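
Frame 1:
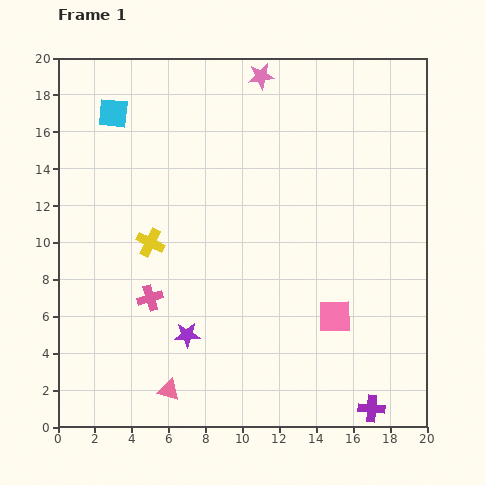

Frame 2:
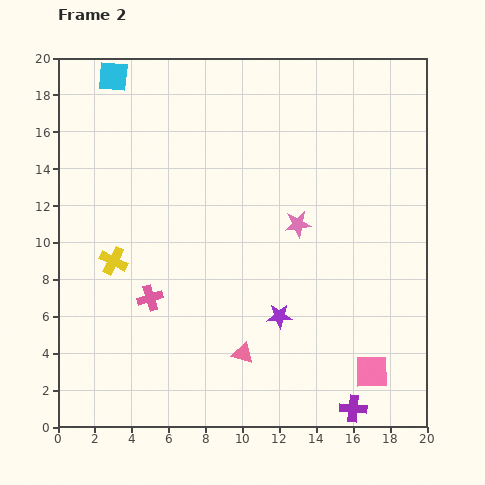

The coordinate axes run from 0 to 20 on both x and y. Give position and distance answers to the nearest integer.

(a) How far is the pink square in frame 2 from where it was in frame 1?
4

The pink square moved from (15, 6) to (17, 3), a distance of √(2² + 3²) ≈ 4.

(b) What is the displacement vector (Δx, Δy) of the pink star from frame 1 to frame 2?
(2, -8)

The pink star was at (11, 19) in frame 1 and (13, 11) in frame 2.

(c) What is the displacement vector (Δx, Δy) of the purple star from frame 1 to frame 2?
(5, 1)

The purple star was at (7, 5) in frame 1 and (12, 6) in frame 2.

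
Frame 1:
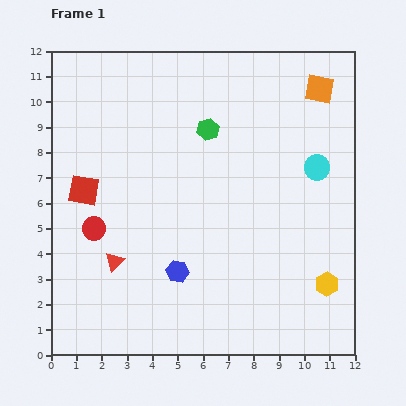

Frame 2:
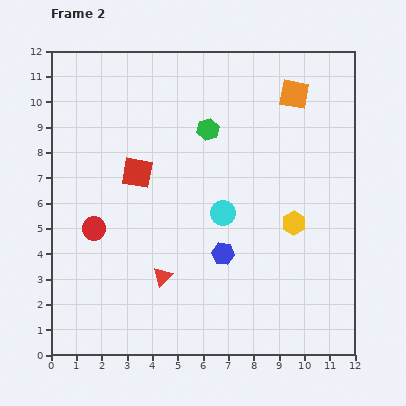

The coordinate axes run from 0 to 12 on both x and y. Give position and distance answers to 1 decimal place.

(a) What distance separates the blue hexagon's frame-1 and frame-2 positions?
1.9

The blue hexagon moved from (5.0, 3.3) to (6.8, 4.0), a distance of √(1.8² + 0.7²) ≈ 1.9.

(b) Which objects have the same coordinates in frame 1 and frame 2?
the red circle, the green hexagon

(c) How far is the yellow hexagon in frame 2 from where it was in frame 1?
2.7

The yellow hexagon moved from (10.9, 2.8) to (9.6, 5.2), a distance of √(1.3² + 2.4²) ≈ 2.7.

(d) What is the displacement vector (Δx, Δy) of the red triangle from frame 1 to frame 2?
(1.9, -0.6)

The red triangle was at (2.5, 3.7) in frame 1 and (4.4, 3.1) in frame 2.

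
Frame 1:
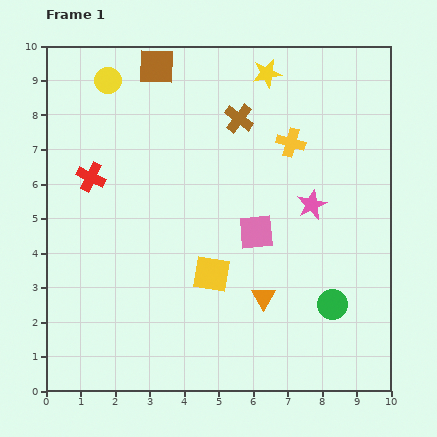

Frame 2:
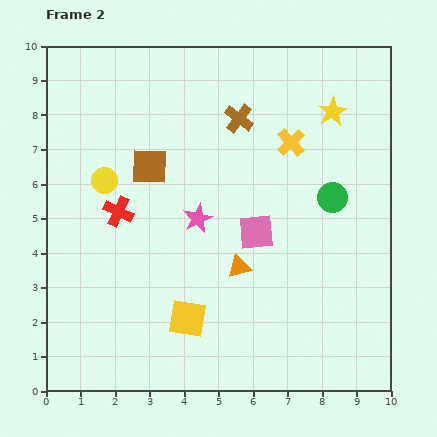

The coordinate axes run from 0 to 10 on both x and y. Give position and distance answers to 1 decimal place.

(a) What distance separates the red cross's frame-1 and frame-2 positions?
1.3

The red cross moved from (1.3, 6.2) to (2.1, 5.2), a distance of √(0.8² + 1.0²) ≈ 1.3.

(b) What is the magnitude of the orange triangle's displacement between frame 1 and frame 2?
1.1

The orange triangle moved from (6.3, 2.7) to (5.6, 3.6), a distance of √(0.7² + 0.9²) ≈ 1.1.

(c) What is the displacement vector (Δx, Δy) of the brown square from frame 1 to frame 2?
(-0.2, -2.9)

The brown square was at (3.2, 9.4) in frame 1 and (3.0, 6.5) in frame 2.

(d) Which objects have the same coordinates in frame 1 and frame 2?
the yellow cross, the brown cross, the pink square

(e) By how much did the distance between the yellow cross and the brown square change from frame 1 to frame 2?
-0.3

Distance in frame 1: 4.5. Distance in frame 2: 4.2.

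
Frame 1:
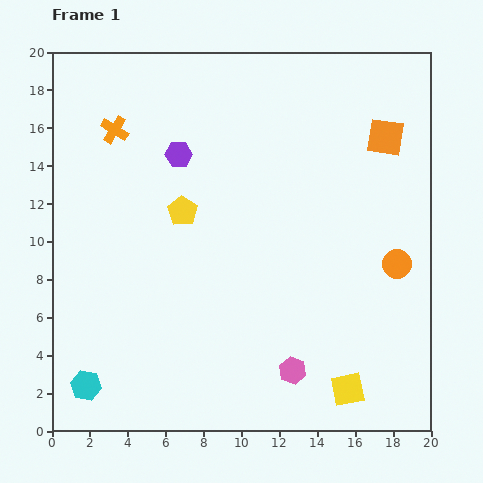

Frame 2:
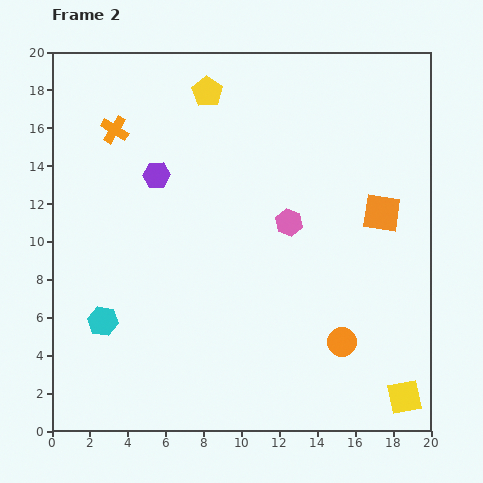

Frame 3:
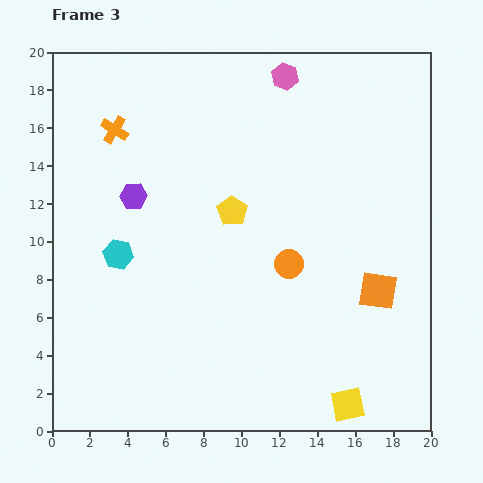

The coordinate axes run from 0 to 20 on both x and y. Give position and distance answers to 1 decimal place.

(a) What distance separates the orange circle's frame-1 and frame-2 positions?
5.0

The orange circle moved from (18.2, 8.8) to (15.3, 4.7), a distance of √(2.9² + 4.1²) ≈ 5.0.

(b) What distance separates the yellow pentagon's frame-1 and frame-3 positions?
2.6

The yellow pentagon moved from (6.9, 11.6) to (9.5, 11.6), a distance of √(2.6² + 0.0²) ≈ 2.6.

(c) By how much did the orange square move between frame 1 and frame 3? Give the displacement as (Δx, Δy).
(-0.4, -8.1)

The orange square was at (17.6, 15.5) in frame 1 and (17.2, 7.4) in frame 3.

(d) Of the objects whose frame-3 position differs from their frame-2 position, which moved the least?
the purple hexagon

(moved 1.6)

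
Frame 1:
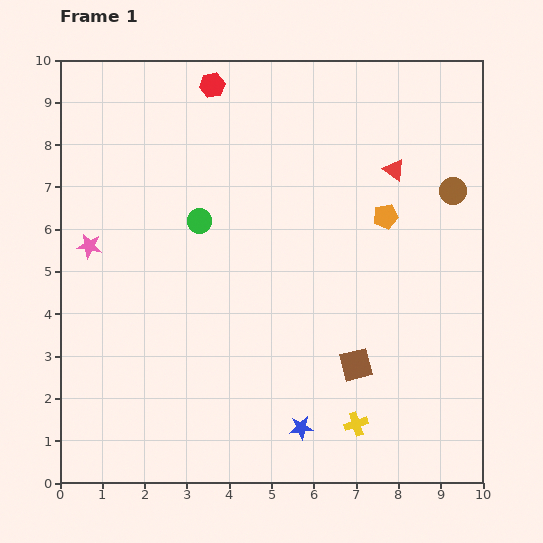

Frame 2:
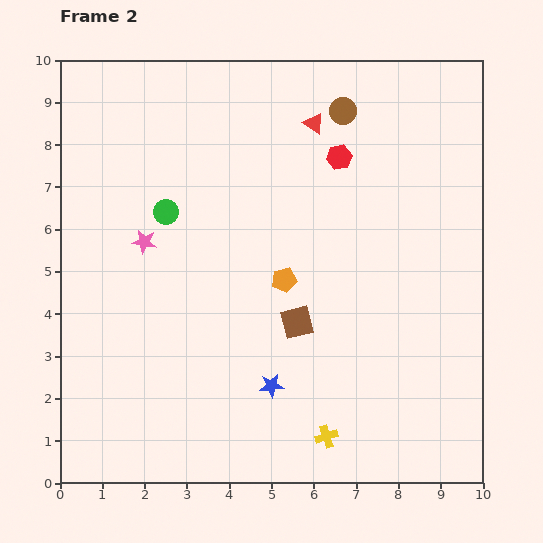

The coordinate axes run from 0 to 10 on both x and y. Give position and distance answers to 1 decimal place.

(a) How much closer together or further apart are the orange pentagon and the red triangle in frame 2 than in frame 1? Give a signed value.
+2.7

Distance in frame 1: 1.1. Distance in frame 2: 3.8.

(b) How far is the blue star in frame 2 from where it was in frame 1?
1.2

The blue star moved from (5.7, 1.3) to (5.0, 2.3), a distance of √(0.7² + 1.0²) ≈ 1.2.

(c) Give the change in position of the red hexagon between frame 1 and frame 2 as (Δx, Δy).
(3.0, -1.7)

The red hexagon was at (3.6, 9.4) in frame 1 and (6.6, 7.7) in frame 2.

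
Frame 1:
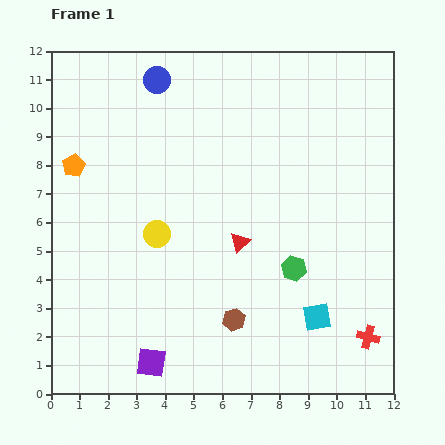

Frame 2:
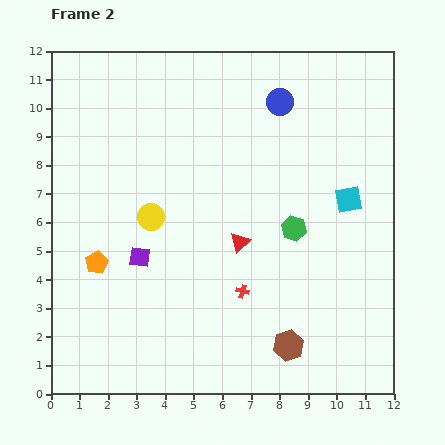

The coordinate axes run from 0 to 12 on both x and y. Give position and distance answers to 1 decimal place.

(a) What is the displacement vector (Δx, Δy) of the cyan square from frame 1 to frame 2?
(1.1, 4.1)

The cyan square was at (9.3, 2.7) in frame 1 and (10.4, 6.8) in frame 2.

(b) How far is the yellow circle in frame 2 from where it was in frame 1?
0.6

The yellow circle moved from (3.7, 5.6) to (3.5, 6.2), a distance of √(0.2² + 0.6²) ≈ 0.6.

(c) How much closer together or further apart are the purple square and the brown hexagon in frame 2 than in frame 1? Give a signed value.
+2.8

Distance in frame 1: 3.3. Distance in frame 2: 6.1.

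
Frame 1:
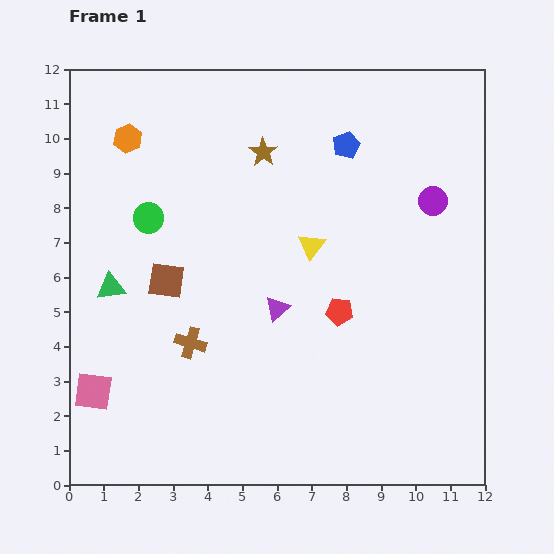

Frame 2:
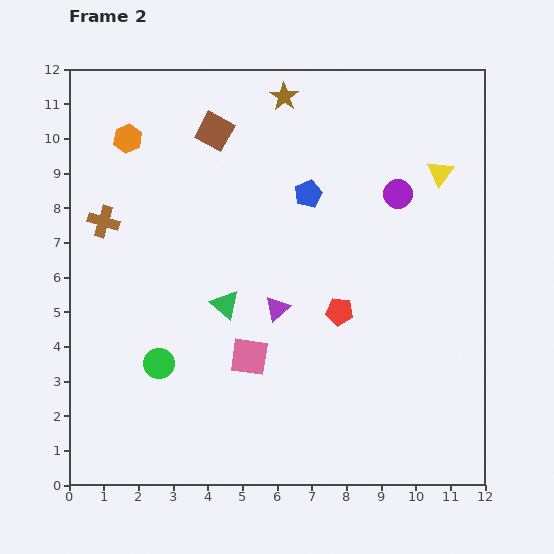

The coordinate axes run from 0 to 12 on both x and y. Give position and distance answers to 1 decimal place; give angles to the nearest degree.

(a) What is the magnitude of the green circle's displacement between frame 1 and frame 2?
4.2

The green circle moved from (2.3, 7.7) to (2.6, 3.5), a distance of √(0.3² + 4.2²) ≈ 4.2.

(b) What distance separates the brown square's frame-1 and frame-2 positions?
4.5

The brown square moved from (2.8, 5.9) to (4.2, 10.2), a distance of √(1.4² + 4.3²) ≈ 4.5.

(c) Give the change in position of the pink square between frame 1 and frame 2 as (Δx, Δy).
(4.5, 1.0)

The pink square was at (0.7, 2.7) in frame 1 and (5.2, 3.7) in frame 2.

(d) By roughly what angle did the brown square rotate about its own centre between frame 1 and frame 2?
21° clockwise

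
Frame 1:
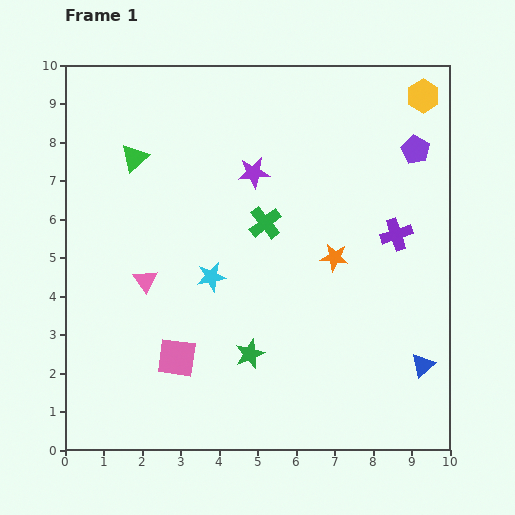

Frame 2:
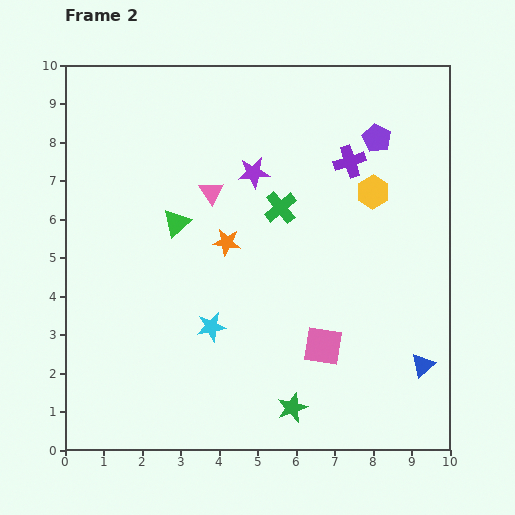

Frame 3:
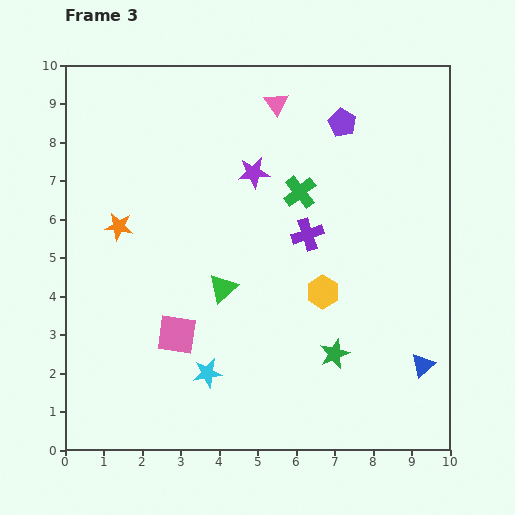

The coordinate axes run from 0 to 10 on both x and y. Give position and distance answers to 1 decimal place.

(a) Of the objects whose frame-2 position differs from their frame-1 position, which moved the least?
the green cross

(moved 0.6)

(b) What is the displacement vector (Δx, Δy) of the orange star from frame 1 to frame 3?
(-5.6, 0.8)

The orange star was at (7.0, 5.0) in frame 1 and (1.4, 5.8) in frame 3.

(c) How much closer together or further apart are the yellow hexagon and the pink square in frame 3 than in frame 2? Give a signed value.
-0.2

Distance in frame 2: 4.2. Distance in frame 3: 4.0.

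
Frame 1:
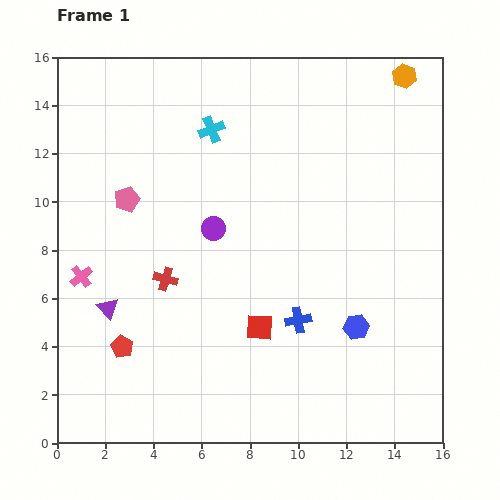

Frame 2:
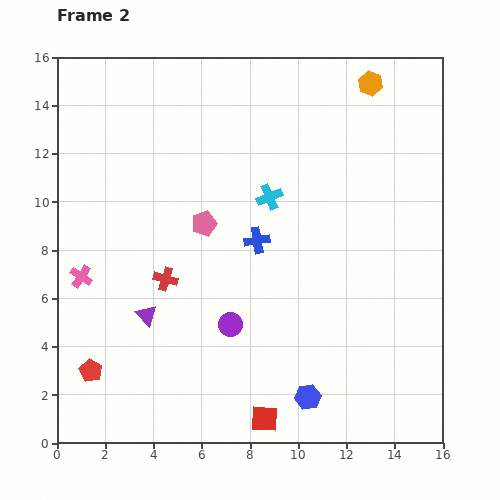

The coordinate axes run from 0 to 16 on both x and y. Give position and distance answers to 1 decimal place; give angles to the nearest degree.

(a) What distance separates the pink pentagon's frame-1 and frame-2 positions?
3.4

The pink pentagon moved from (2.9, 10.1) to (6.1, 9.1), a distance of √(3.2² + 1.0²) ≈ 3.4.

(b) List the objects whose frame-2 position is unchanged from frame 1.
the pink cross, the red cross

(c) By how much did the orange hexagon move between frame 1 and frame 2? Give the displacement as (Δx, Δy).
(-1.4, -0.3)

The orange hexagon was at (14.4, 15.2) in frame 1 and (13.0, 14.9) in frame 2.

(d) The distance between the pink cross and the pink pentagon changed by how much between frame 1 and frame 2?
+1.9

Distance in frame 1: 3.7. Distance in frame 2: 5.6.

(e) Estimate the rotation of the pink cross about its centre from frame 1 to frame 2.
18° counter-clockwise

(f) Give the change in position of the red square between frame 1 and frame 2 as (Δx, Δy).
(0.2, -3.8)

The red square was at (8.4, 4.8) in frame 1 and (8.6, 1.0) in frame 2.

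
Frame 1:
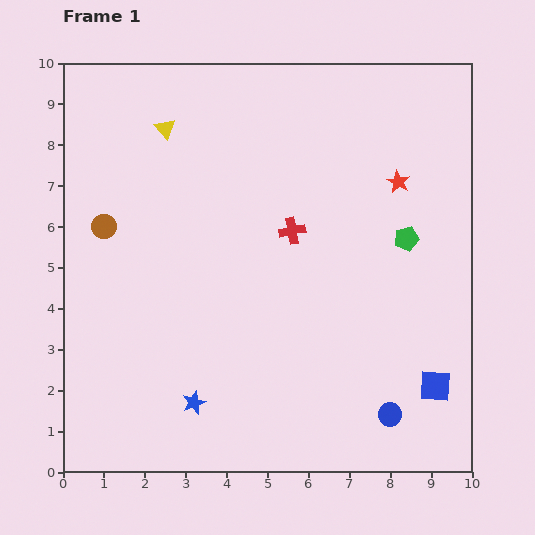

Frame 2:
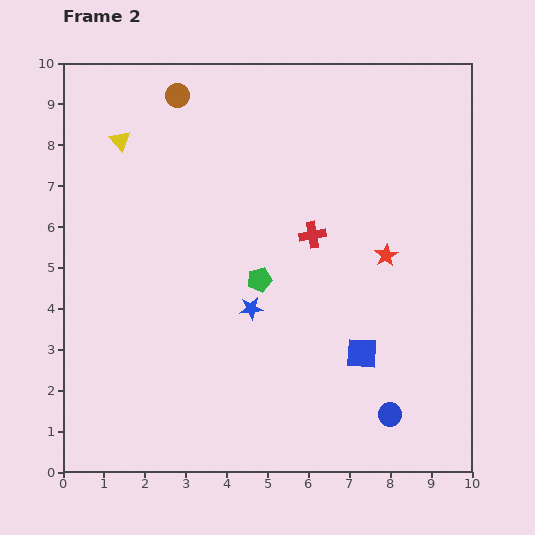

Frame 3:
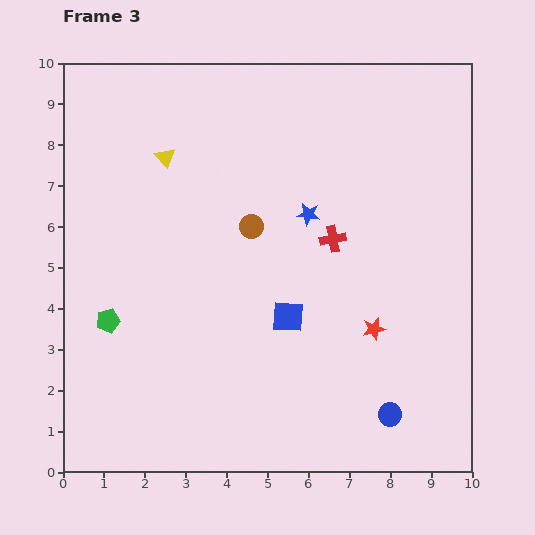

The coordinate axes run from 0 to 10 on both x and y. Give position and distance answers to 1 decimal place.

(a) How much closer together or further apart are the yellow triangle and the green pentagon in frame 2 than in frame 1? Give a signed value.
-1.7

Distance in frame 1: 6.5. Distance in frame 2: 4.8.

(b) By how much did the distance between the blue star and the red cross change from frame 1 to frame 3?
-4.0

Distance in frame 1: 4.8. Distance in frame 3: 0.8.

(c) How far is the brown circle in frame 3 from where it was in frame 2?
3.7

The brown circle moved from (2.8, 9.2) to (4.6, 6.0), a distance of √(1.8² + 3.2²) ≈ 3.7.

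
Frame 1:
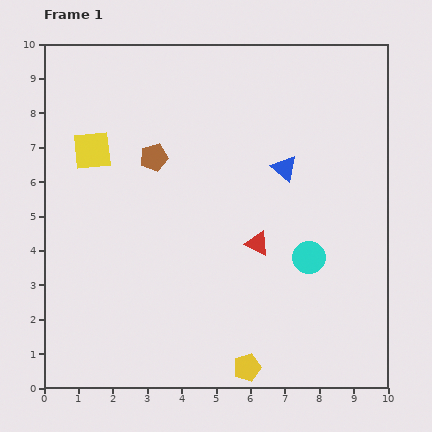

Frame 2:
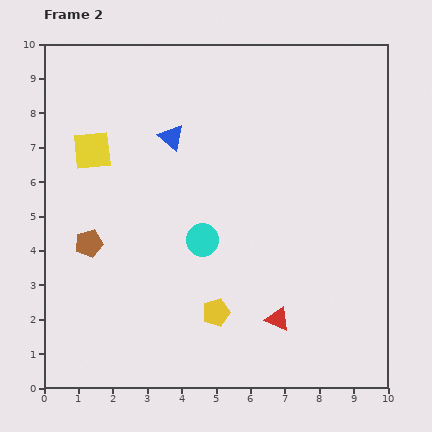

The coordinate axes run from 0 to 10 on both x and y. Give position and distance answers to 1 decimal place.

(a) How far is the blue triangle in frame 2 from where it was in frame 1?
3.4

The blue triangle moved from (7.0, 6.4) to (3.7, 7.3), a distance of √(3.3² + 0.9²) ≈ 3.4.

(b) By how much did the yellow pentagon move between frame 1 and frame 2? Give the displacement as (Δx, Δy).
(-0.9, 1.6)

The yellow pentagon was at (5.9, 0.6) in frame 1 and (5.0, 2.2) in frame 2.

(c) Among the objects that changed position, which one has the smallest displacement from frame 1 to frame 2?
the yellow pentagon

(moved 1.8)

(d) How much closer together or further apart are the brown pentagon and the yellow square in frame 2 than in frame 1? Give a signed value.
+0.9

Distance in frame 1: 1.8. Distance in frame 2: 2.7.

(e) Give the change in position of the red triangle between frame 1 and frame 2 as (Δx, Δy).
(0.6, -2.2)

The red triangle was at (6.2, 4.2) in frame 1 and (6.8, 2.0) in frame 2.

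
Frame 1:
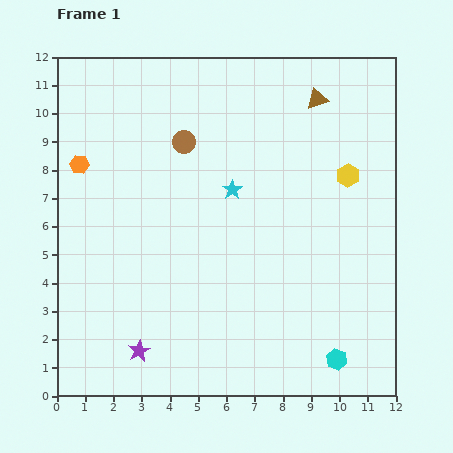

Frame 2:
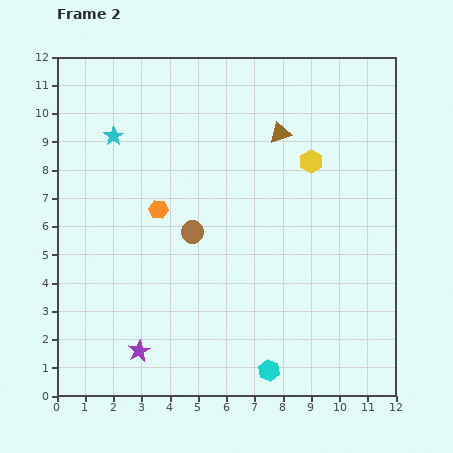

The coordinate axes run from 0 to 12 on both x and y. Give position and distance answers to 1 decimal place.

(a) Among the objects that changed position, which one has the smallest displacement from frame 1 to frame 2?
the yellow hexagon

(moved 1.4)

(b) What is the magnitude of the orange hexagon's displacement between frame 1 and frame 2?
3.2

The orange hexagon moved from (0.8, 8.2) to (3.6, 6.6), a distance of √(2.8² + 1.6²) ≈ 3.2.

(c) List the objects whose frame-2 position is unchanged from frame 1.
the purple star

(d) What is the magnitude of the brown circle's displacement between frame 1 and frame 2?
3.2

The brown circle moved from (4.5, 9.0) to (4.8, 5.8), a distance of √(0.3² + 3.2²) ≈ 3.2.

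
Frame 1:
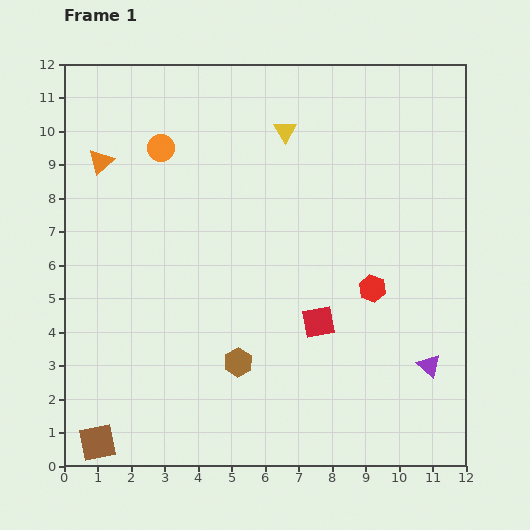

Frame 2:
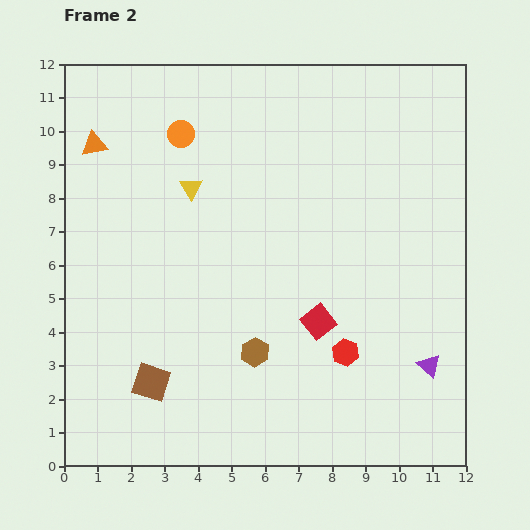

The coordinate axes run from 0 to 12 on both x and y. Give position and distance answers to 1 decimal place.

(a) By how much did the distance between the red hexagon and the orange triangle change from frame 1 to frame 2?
+0.8

Distance in frame 1: 8.9. Distance in frame 2: 9.7.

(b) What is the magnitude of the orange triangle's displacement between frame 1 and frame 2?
0.5

The orange triangle moved from (1.1, 9.1) to (0.9, 9.6), a distance of √(0.2² + 0.5²) ≈ 0.5.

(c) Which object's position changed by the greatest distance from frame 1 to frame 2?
the yellow triangle

(moved 3.3; next 2.4)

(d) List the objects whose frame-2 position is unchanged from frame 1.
the purple triangle, the red square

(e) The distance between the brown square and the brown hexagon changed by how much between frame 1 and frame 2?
-1.6

Distance in frame 1: 4.8. Distance in frame 2: 3.2.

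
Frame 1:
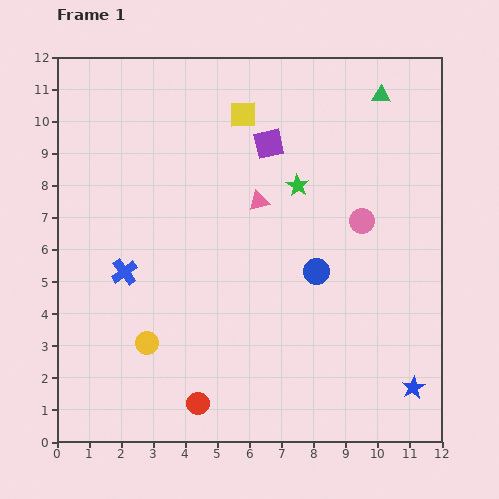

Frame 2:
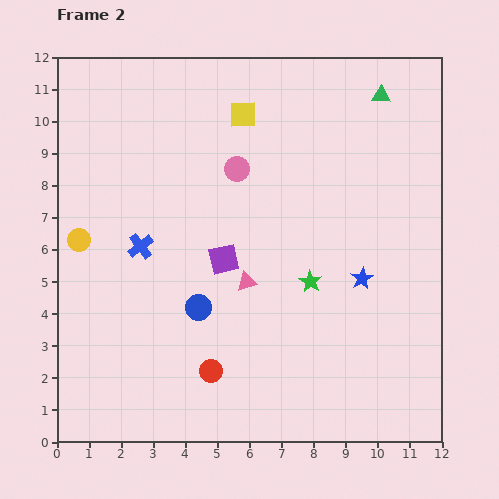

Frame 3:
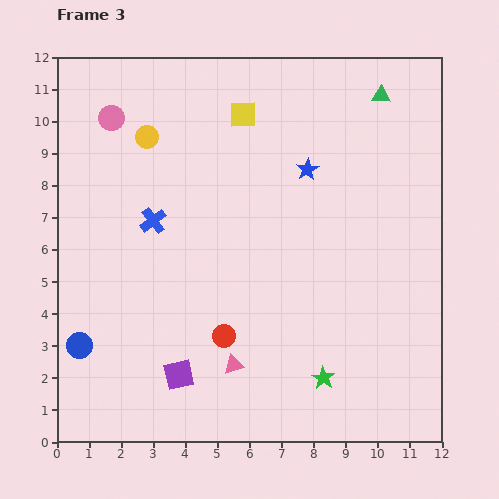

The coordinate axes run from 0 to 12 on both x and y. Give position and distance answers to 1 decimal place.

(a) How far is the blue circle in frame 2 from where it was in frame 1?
3.9

The blue circle moved from (8.1, 5.3) to (4.4, 4.2), a distance of √(3.7² + 1.1²) ≈ 3.9.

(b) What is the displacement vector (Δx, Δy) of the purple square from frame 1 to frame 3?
(-2.8, -7.2)

The purple square was at (6.6, 9.3) in frame 1 and (3.8, 2.1) in frame 3.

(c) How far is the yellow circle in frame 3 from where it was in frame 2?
3.8

The yellow circle moved from (0.7, 6.3) to (2.8, 9.5), a distance of √(2.1² + 3.2²) ≈ 3.8.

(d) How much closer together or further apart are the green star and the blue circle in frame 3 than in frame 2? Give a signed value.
+4.1

Distance in frame 2: 3.6. Distance in frame 3: 7.7.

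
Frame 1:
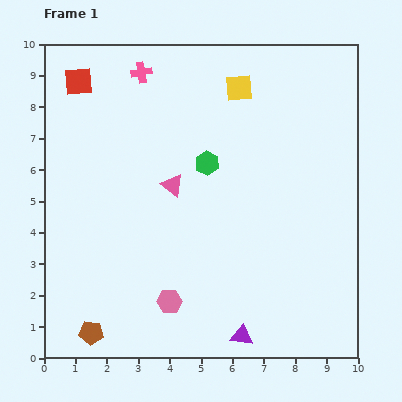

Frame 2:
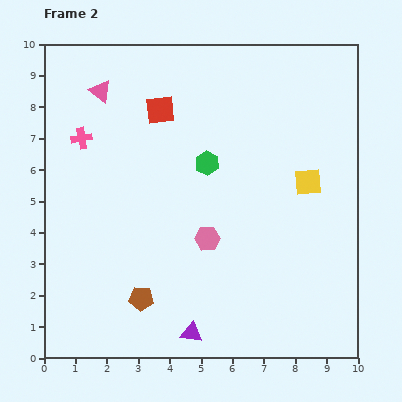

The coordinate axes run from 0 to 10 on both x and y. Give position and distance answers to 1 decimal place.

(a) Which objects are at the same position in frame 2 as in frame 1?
the green hexagon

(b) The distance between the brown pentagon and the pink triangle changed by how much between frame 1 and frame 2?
+1.3

Distance in frame 1: 5.4. Distance in frame 2: 6.7.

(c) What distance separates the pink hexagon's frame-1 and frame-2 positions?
2.3

The pink hexagon moved from (4.0, 1.8) to (5.2, 3.8), a distance of √(1.2² + 2.0²) ≈ 2.3.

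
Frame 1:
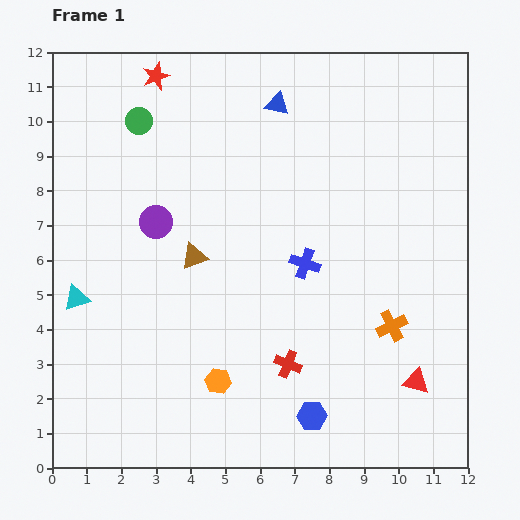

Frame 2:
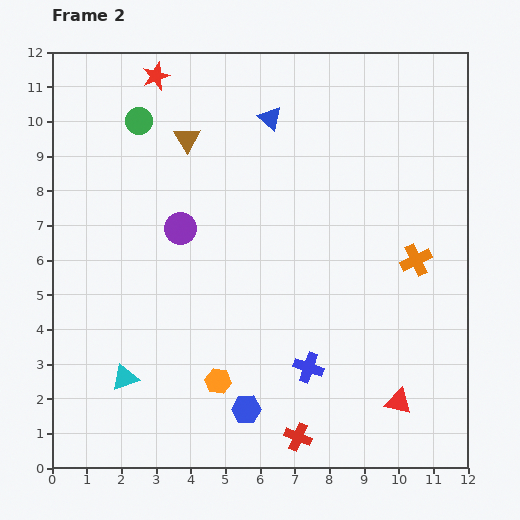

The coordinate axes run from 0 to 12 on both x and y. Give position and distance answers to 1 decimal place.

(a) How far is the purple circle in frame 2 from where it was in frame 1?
0.7

The purple circle moved from (3.0, 7.1) to (3.7, 6.9), a distance of √(0.7² + 0.2²) ≈ 0.7.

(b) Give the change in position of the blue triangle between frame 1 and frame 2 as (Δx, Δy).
(-0.2, -0.4)

The blue triangle was at (6.5, 10.5) in frame 1 and (6.3, 10.1) in frame 2.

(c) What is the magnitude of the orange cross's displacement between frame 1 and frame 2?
2.0

The orange cross moved from (9.8, 4.1) to (10.5, 6.0), a distance of √(0.7² + 1.9²) ≈ 2.0.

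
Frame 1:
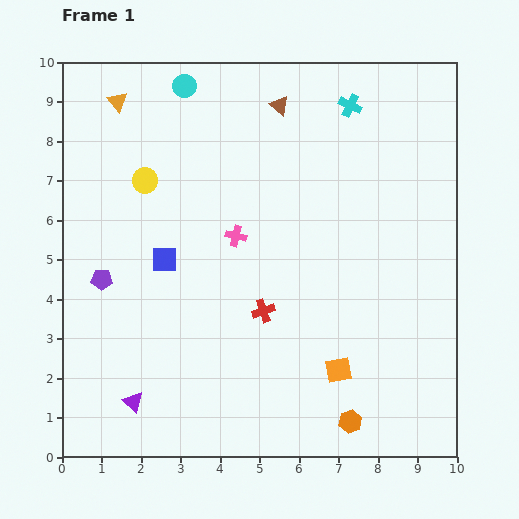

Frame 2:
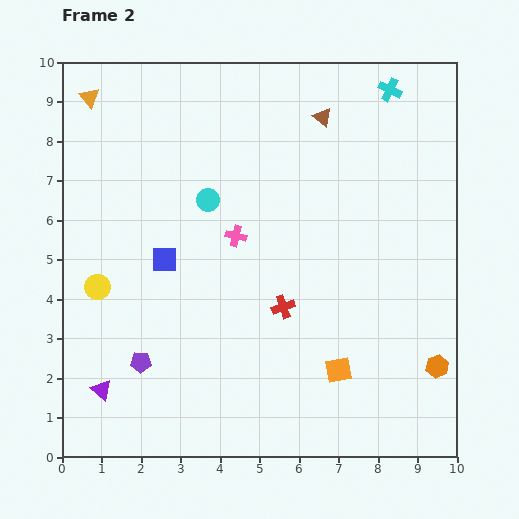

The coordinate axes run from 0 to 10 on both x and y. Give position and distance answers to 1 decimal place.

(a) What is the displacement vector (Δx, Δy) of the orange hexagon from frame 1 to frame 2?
(2.2, 1.4)

The orange hexagon was at (7.3, 0.9) in frame 1 and (9.5, 2.3) in frame 2.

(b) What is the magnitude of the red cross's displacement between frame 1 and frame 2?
0.5

The red cross moved from (5.1, 3.7) to (5.6, 3.8), a distance of √(0.5² + 0.1²) ≈ 0.5.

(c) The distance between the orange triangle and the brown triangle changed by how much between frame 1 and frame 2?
+1.8

Distance in frame 1: 4.1. Distance in frame 2: 5.9.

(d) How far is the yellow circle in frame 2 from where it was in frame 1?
3.0

The yellow circle moved from (2.1, 7.0) to (0.9, 4.3), a distance of √(1.2² + 2.7²) ≈ 3.0.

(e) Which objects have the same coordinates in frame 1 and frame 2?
the pink cross, the orange square, the blue square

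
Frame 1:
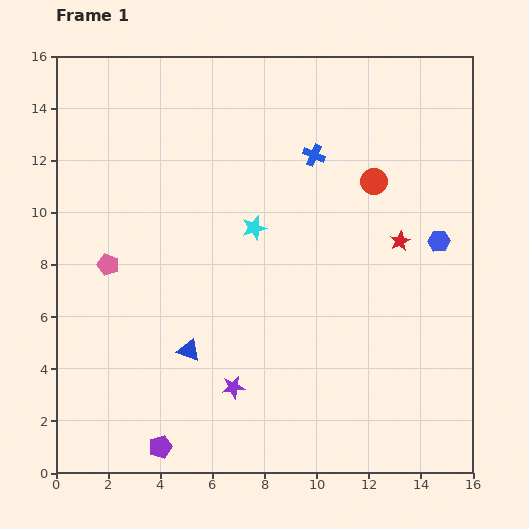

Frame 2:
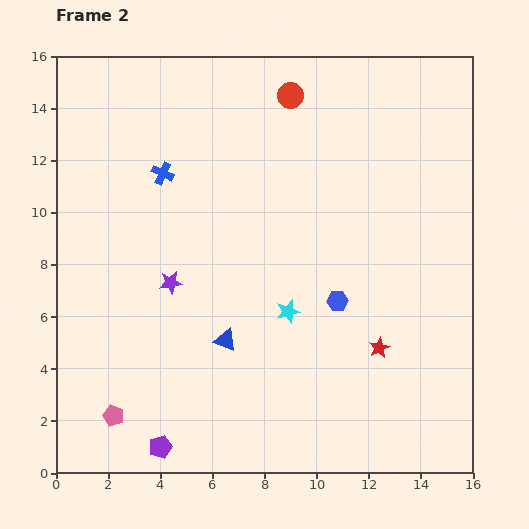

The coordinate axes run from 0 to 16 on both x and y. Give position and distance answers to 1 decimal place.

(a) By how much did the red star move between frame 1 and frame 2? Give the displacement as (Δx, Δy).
(-0.8, -4.1)

The red star was at (13.2, 8.9) in frame 1 and (12.4, 4.8) in frame 2.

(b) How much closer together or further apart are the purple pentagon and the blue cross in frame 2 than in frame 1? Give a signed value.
-2.2

Distance in frame 1: 12.7. Distance in frame 2: 10.5.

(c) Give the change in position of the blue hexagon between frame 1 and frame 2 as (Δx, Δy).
(-3.9, -2.3)

The blue hexagon was at (14.7, 8.9) in frame 1 and (10.8, 6.6) in frame 2.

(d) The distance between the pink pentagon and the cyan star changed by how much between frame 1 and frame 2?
+2.0

Distance in frame 1: 5.8. Distance in frame 2: 7.8.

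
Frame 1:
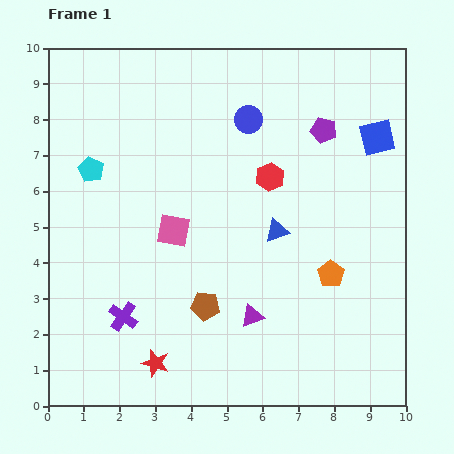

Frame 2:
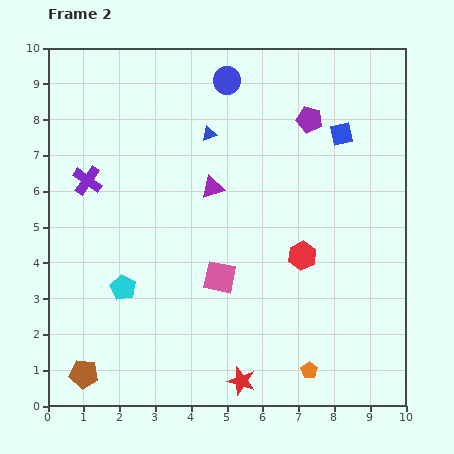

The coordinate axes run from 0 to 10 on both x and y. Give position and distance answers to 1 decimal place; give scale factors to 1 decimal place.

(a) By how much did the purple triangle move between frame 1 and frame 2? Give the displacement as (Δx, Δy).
(-1.1, 3.6)

The purple triangle was at (5.7, 2.5) in frame 1 and (4.6, 6.1) in frame 2.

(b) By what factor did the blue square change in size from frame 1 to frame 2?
0.6×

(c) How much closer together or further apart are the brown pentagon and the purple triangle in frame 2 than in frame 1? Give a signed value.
+5.0

Distance in frame 1: 1.3. Distance in frame 2: 6.3.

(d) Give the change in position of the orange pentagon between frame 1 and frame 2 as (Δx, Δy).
(-0.6, -2.7)

The orange pentagon was at (7.9, 3.7) in frame 1 and (7.3, 1.0) in frame 2.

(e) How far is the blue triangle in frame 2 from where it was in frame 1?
3.3

The blue triangle moved from (6.4, 4.9) to (4.5, 7.6), a distance of √(1.9² + 2.7²) ≈ 3.3.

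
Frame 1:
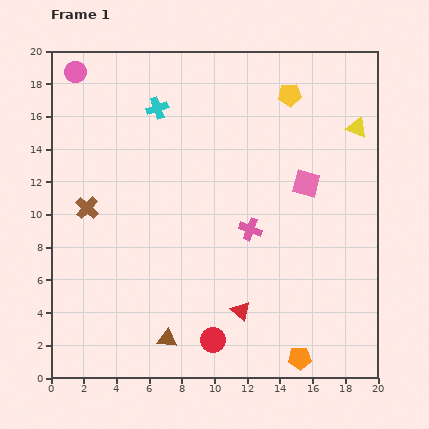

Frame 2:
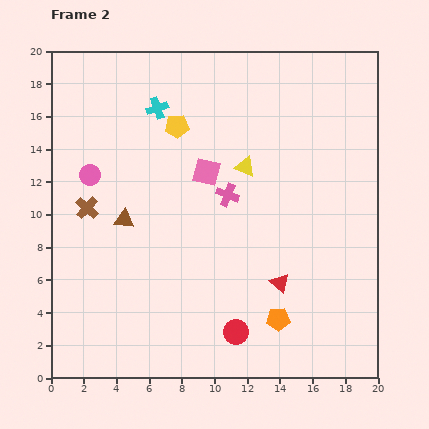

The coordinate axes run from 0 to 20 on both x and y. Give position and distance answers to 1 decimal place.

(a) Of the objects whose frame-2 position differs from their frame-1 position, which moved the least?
the red circle

(moved 1.5)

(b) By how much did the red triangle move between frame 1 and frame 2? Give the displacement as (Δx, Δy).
(2.4, 1.7)

The red triangle was at (11.6, 4.1) in frame 1 and (14.0, 5.8) in frame 2.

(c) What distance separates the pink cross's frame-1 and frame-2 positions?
2.5

The pink cross moved from (12.2, 9.1) to (10.8, 11.2), a distance of √(1.4² + 2.1²) ≈ 2.5.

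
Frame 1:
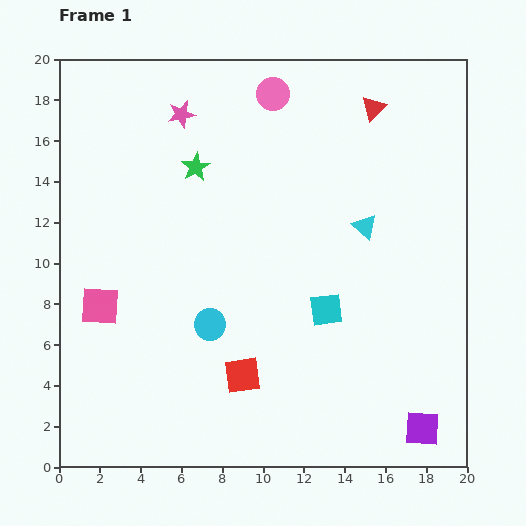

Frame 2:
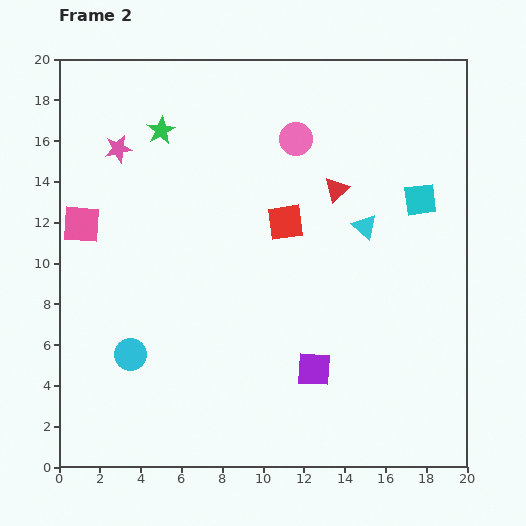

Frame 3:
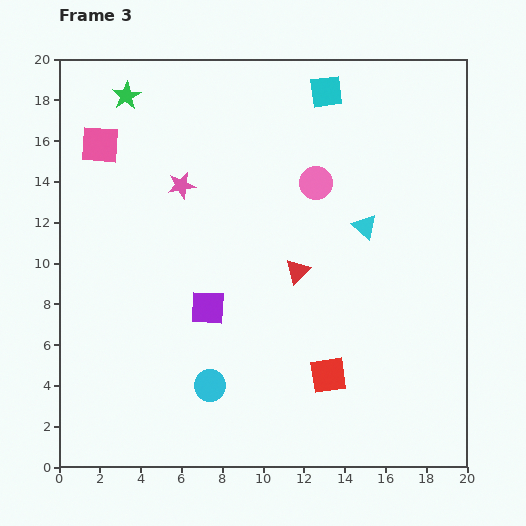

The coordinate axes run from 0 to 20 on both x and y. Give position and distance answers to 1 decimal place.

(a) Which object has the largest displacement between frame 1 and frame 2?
the red square

(moved 7.8; next 7.1)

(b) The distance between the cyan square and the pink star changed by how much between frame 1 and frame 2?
+3.1

Distance in frame 1: 11.9. Distance in frame 2: 15.0.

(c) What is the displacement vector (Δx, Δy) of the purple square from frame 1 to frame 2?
(-5.3, 2.9)

The purple square was at (17.8, 1.9) in frame 1 and (12.5, 4.8) in frame 2.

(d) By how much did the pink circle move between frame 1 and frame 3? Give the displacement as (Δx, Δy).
(2.1, -4.4)

The pink circle was at (10.5, 18.3) in frame 1 and (12.6, 13.9) in frame 3.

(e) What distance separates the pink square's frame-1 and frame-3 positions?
7.9

The pink square moved from (2.0, 7.9) to (2.0, 15.8), a distance of √(0.0² + 7.9²) ≈ 7.9.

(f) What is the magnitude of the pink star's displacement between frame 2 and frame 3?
3.6

The pink star moved from (2.9, 15.6) to (6.0, 13.8), a distance of √(3.1² + 1.8²) ≈ 3.6.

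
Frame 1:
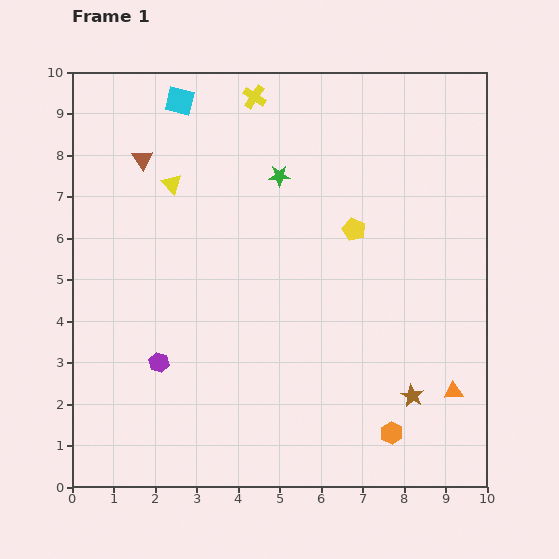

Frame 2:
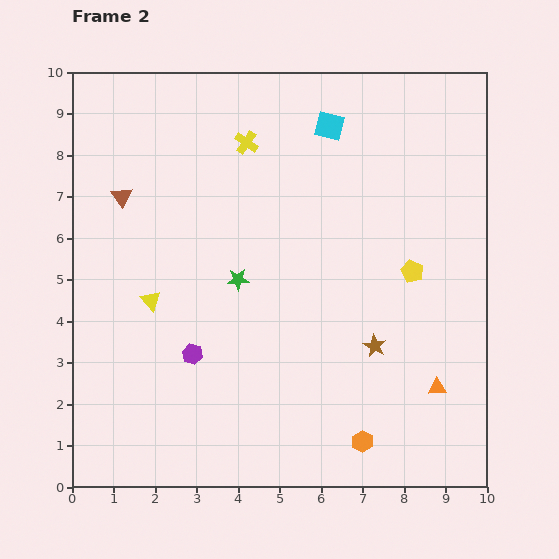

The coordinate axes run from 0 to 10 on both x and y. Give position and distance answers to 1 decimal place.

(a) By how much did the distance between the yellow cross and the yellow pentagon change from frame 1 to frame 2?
+1.1

Distance in frame 1: 4.0. Distance in frame 2: 5.1.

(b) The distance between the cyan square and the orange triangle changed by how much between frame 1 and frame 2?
-2.8

Distance in frame 1: 9.6. Distance in frame 2: 6.8.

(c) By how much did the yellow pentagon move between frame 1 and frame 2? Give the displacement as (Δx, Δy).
(1.4, -1.0)

The yellow pentagon was at (6.8, 6.2) in frame 1 and (8.2, 5.2) in frame 2.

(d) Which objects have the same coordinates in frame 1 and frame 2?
none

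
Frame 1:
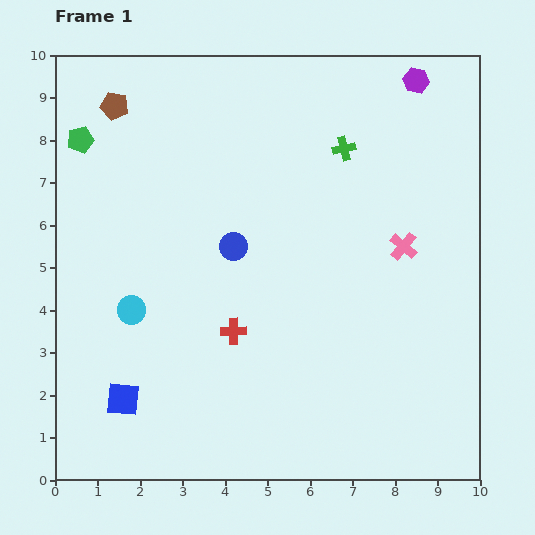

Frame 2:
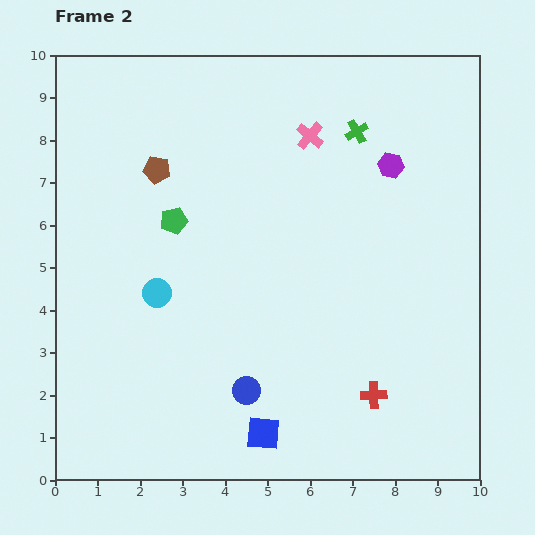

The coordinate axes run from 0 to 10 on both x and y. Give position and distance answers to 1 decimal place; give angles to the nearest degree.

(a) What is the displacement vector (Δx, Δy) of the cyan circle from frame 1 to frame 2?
(0.6, 0.4)

The cyan circle was at (1.8, 4.0) in frame 1 and (2.4, 4.4) in frame 2.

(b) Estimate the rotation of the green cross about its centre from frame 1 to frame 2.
17° counter-clockwise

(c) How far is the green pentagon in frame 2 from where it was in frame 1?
2.9

The green pentagon moved from (0.6, 8.0) to (2.8, 6.1), a distance of √(2.2² + 1.9²) ≈ 2.9.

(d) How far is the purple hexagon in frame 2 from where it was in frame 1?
2.1

The purple hexagon moved from (8.5, 9.4) to (7.9, 7.4), a distance of √(0.6² + 2.0²) ≈ 2.1.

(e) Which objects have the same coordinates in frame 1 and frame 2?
none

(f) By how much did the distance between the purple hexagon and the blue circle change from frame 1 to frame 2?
+0.5

Distance in frame 1: 5.8. Distance in frame 2: 6.3.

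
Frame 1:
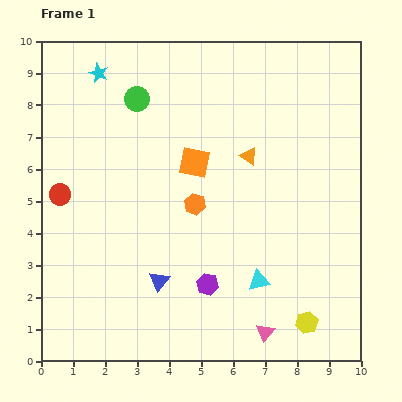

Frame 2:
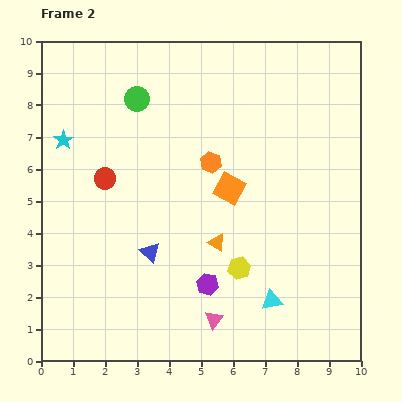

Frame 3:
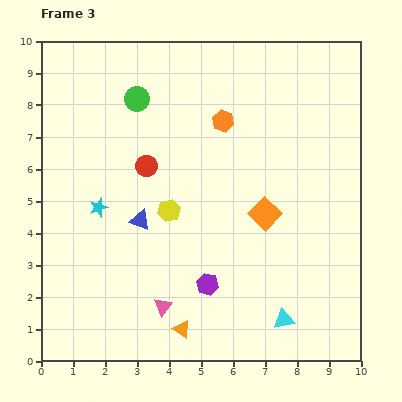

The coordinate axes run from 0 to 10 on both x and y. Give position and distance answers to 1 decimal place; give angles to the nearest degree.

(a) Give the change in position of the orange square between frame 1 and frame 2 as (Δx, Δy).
(1.1, -0.8)

The orange square was at (4.8, 6.2) in frame 1 and (5.9, 5.4) in frame 2.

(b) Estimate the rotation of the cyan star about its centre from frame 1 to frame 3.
30° clockwise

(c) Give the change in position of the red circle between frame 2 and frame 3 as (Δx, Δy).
(1.3, 0.4)

The red circle was at (2.0, 5.7) in frame 2 and (3.3, 6.1) in frame 3.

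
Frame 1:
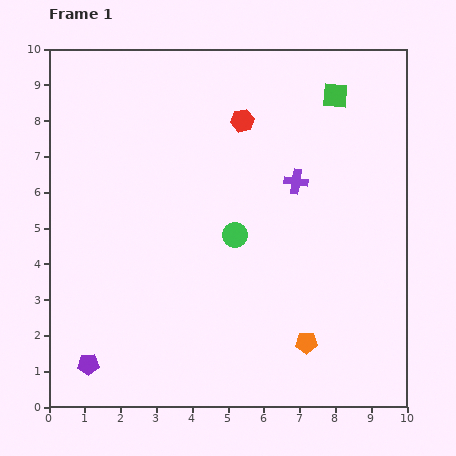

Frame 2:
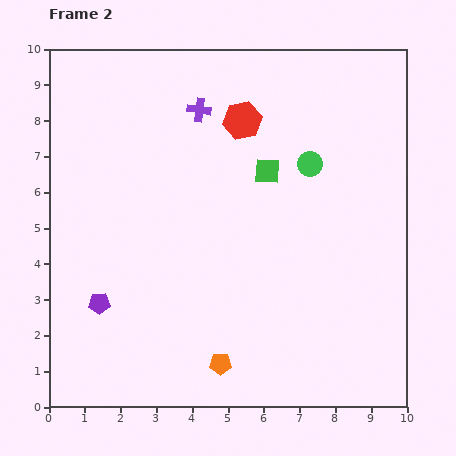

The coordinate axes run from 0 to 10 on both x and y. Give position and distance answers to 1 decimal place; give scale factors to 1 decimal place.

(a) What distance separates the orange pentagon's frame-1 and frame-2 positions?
2.5

The orange pentagon moved from (7.2, 1.8) to (4.8, 1.2), a distance of √(2.4² + 0.6²) ≈ 2.5.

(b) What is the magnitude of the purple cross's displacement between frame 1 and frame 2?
3.4

The purple cross moved from (6.9, 6.3) to (4.2, 8.3), a distance of √(2.7² + 2.0²) ≈ 3.4.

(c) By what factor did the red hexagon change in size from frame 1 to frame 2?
1.7×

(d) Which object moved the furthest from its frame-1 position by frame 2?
the purple cross

(moved 3.4; next 2.9)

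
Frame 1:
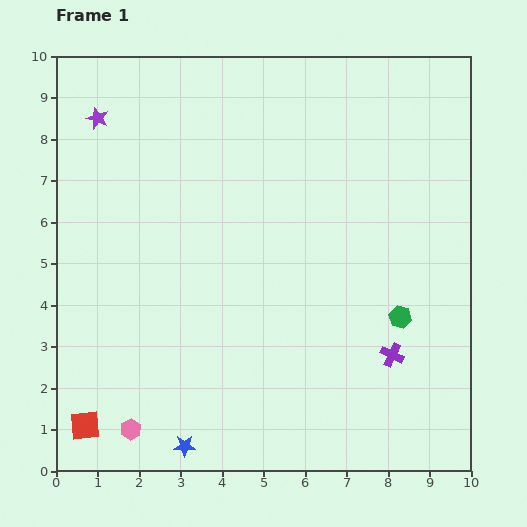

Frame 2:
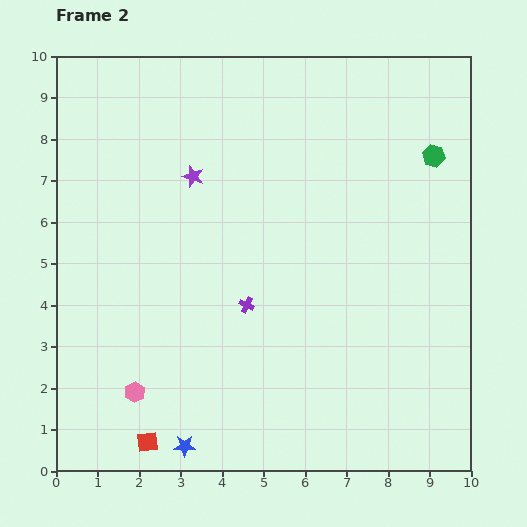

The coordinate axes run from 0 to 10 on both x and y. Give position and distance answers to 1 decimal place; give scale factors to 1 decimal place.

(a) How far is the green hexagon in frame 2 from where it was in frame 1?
4.0

The green hexagon moved from (8.3, 3.7) to (9.1, 7.6), a distance of √(0.8² + 3.9²) ≈ 4.0.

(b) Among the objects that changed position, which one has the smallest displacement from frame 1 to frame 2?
the pink hexagon

(moved 0.9)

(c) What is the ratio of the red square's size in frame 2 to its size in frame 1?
0.7×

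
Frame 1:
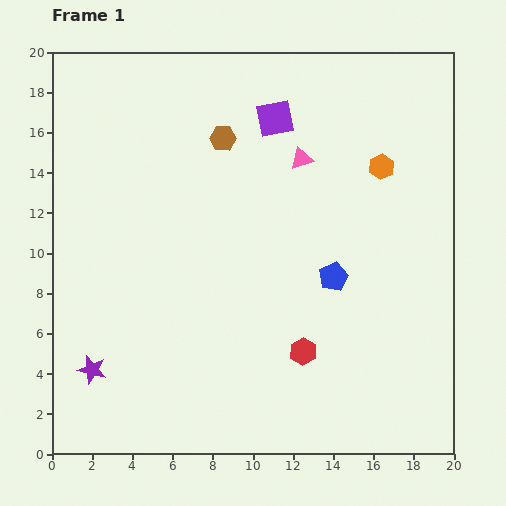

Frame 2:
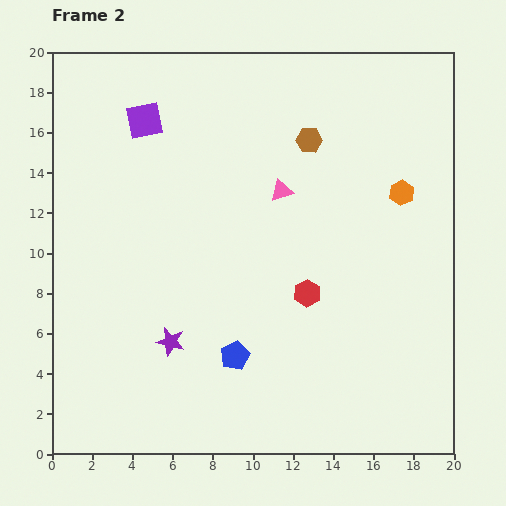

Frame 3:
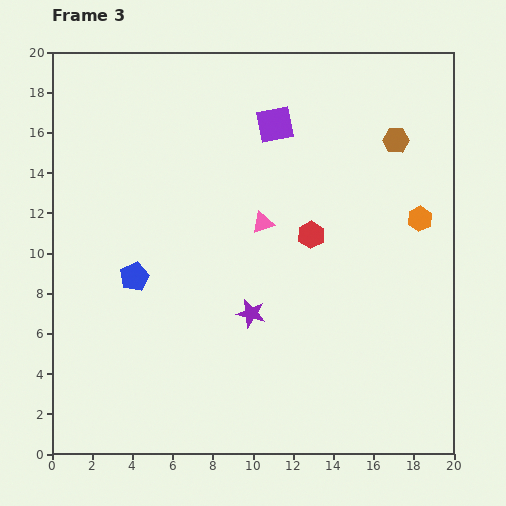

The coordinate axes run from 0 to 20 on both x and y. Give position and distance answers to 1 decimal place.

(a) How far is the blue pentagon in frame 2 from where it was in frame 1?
6.3

The blue pentagon moved from (14.0, 8.8) to (9.1, 4.9), a distance of √(4.9² + 3.9²) ≈ 6.3.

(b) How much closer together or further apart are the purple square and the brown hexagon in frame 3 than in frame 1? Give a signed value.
+3.3

Distance in frame 1: 2.8. Distance in frame 3: 6.1.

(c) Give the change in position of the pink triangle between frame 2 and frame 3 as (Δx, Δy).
(-0.9, -1.6)

The pink triangle was at (11.4, 13.1) in frame 2 and (10.5, 11.5) in frame 3.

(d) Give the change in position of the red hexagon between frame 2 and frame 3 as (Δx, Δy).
(0.2, 2.9)

The red hexagon was at (12.7, 8.0) in frame 2 and (12.9, 10.9) in frame 3.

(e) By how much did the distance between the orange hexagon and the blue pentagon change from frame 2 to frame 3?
+2.9

Distance in frame 2: 11.6. Distance in frame 3: 14.5.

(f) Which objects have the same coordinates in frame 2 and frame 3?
none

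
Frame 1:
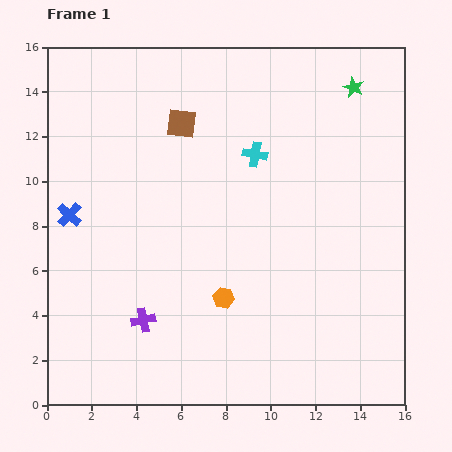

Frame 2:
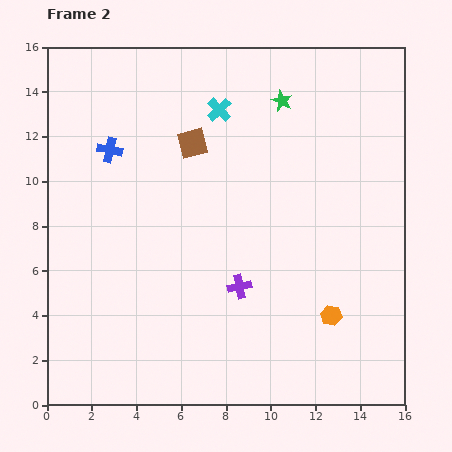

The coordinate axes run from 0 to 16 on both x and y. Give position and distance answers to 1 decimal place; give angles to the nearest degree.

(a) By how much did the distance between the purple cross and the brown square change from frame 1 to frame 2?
-2.3

Distance in frame 1: 9.0. Distance in frame 2: 6.7.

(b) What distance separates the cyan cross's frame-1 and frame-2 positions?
2.6

The cyan cross moved from (9.3, 11.2) to (7.7, 13.2), a distance of √(1.6² + 2.0²) ≈ 2.6.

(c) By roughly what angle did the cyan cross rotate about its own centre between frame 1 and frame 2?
36° clockwise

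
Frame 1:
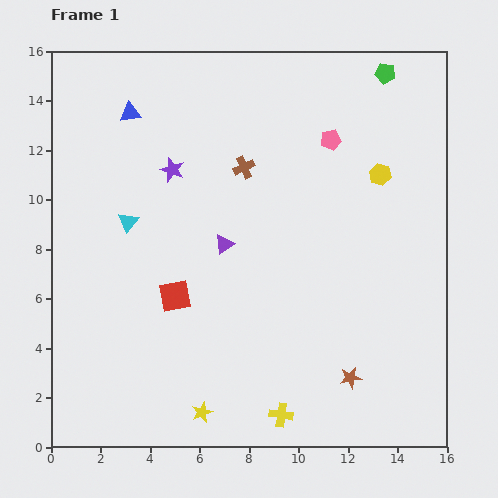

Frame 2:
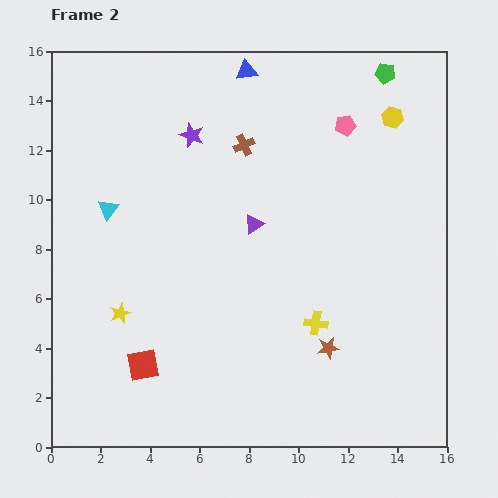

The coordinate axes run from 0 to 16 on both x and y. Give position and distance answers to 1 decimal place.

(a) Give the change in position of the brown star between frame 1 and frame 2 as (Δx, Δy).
(-0.9, 1.2)

The brown star was at (12.1, 2.8) in frame 1 and (11.2, 4.0) in frame 2.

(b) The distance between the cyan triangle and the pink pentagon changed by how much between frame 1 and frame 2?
+1.4

Distance in frame 1: 8.8. Distance in frame 2: 10.2.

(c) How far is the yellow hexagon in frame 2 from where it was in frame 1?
2.4

The yellow hexagon moved from (13.3, 11.0) to (13.8, 13.3), a distance of √(0.5² + 2.3²) ≈ 2.4.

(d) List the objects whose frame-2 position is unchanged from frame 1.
the green pentagon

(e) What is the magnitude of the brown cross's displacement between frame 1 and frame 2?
0.9

The brown cross moved from (7.8, 11.3) to (7.8, 12.2), a distance of √(0.0² + 0.9²) ≈ 0.9.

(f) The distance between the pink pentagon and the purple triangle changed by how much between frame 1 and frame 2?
-0.6

Distance in frame 1: 6.0. Distance in frame 2: 5.4.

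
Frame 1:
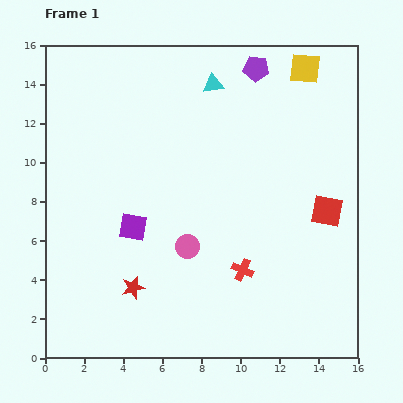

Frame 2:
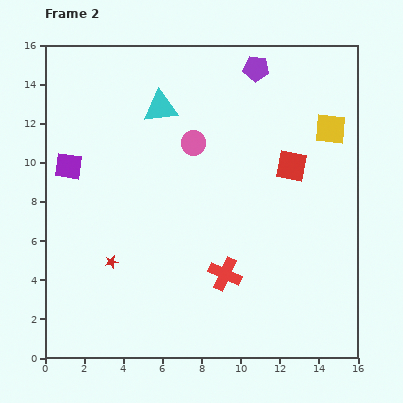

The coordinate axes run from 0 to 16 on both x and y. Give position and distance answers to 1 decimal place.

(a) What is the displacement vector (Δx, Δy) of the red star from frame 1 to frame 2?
(-1.1, 1.3)

The red star was at (4.5, 3.6) in frame 1 and (3.4, 4.9) in frame 2.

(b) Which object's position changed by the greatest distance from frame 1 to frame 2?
the pink circle

(moved 5.3; next 4.5)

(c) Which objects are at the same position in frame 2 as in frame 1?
the purple pentagon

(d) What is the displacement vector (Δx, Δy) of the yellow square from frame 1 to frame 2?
(1.3, -3.1)

The yellow square was at (13.3, 14.8) in frame 1 and (14.6, 11.7) in frame 2.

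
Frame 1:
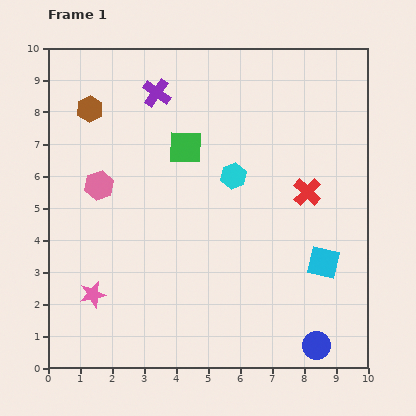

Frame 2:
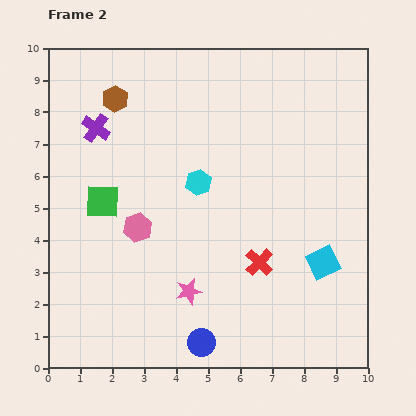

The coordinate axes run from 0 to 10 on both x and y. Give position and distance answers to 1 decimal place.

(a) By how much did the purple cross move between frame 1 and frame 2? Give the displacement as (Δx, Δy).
(-1.9, -1.1)

The purple cross was at (3.4, 8.6) in frame 1 and (1.5, 7.5) in frame 2.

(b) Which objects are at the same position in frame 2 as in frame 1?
the cyan square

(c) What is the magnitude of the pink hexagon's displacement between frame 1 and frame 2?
1.8

The pink hexagon moved from (1.6, 5.7) to (2.8, 4.4), a distance of √(1.2² + 1.3²) ≈ 1.8.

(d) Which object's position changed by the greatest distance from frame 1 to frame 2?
the blue circle

(moved 3.6; next 3.1)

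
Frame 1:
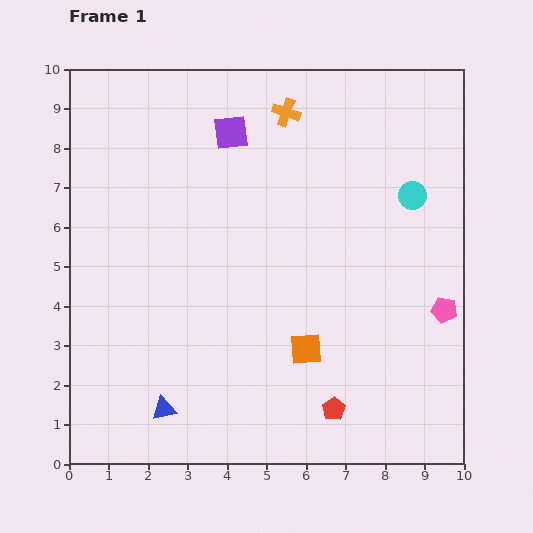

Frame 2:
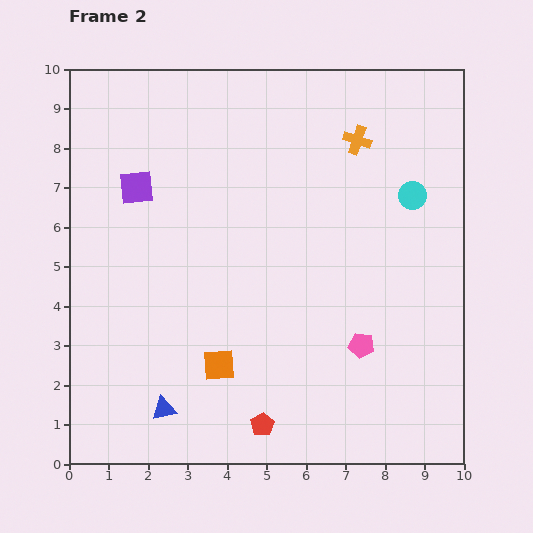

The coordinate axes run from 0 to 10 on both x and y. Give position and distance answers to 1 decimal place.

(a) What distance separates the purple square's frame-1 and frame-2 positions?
2.8

The purple square moved from (4.1, 8.4) to (1.7, 7.0), a distance of √(2.4² + 1.4²) ≈ 2.8.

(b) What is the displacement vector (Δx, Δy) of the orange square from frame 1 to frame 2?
(-2.2, -0.4)

The orange square was at (6.0, 2.9) in frame 1 and (3.8, 2.5) in frame 2.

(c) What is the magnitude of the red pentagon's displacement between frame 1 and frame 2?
1.8

The red pentagon moved from (6.7, 1.4) to (4.9, 1.0), a distance of √(1.8² + 0.4²) ≈ 1.8.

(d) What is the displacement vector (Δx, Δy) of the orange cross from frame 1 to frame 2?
(1.8, -0.7)

The orange cross was at (5.5, 8.9) in frame 1 and (7.3, 8.2) in frame 2.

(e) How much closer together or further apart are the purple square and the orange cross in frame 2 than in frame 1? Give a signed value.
+4.2

Distance in frame 1: 1.5. Distance in frame 2: 5.7.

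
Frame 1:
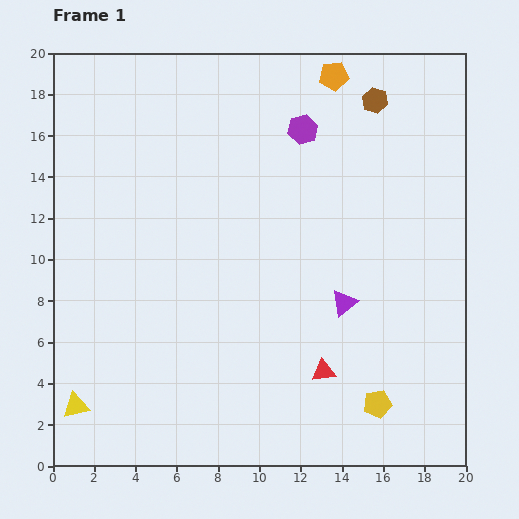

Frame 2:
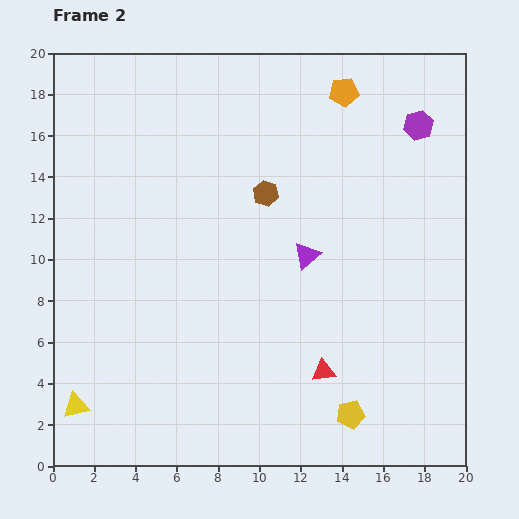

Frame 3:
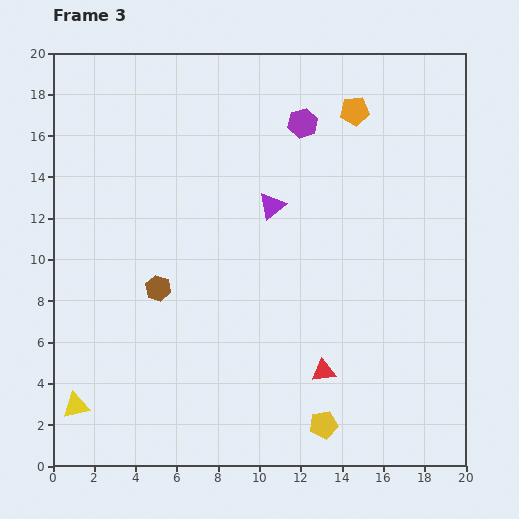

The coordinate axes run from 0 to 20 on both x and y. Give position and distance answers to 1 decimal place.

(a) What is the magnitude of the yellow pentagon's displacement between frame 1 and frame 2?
1.4

The yellow pentagon moved from (15.7, 3.0) to (14.4, 2.5), a distance of √(1.3² + 0.5²) ≈ 1.4.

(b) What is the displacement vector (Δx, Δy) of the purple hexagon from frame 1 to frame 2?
(5.6, 0.2)

The purple hexagon was at (12.1, 16.3) in frame 1 and (17.7, 16.5) in frame 2.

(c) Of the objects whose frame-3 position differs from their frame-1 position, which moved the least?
the purple hexagon

(moved 0.3)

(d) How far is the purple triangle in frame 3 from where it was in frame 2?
2.9

The purple triangle moved from (12.3, 10.2) to (10.6, 12.6), a distance of √(1.7² + 2.4²) ≈ 2.9.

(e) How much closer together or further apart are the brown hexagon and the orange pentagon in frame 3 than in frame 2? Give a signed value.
+6.6

Distance in frame 2: 6.2. Distance in frame 3: 12.8.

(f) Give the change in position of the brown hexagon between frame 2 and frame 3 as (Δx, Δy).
(-5.2, -4.6)

The brown hexagon was at (10.3, 13.2) in frame 2 and (5.1, 8.6) in frame 3.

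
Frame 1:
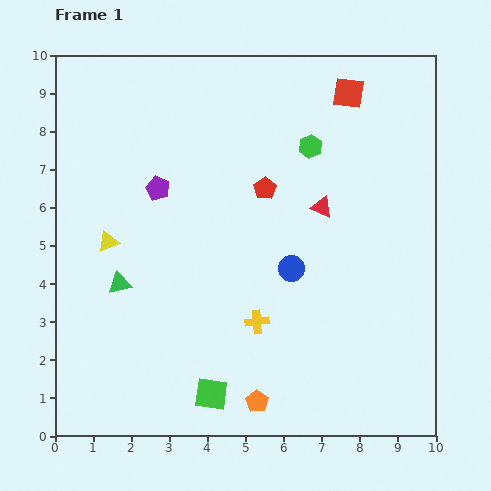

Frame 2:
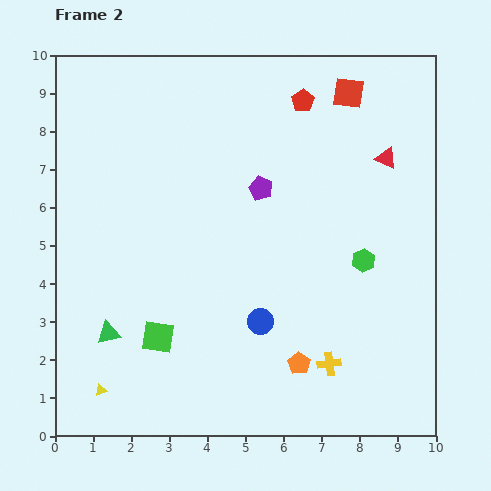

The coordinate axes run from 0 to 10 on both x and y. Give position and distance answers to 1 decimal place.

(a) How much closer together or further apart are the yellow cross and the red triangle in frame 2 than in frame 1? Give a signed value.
+2.2

Distance in frame 1: 3.4. Distance in frame 2: 5.6.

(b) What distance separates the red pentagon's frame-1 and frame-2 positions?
2.5

The red pentagon moved from (5.5, 6.5) to (6.5, 8.8), a distance of √(1.0² + 2.3²) ≈ 2.5.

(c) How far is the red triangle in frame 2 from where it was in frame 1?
2.1

The red triangle moved from (7.0, 6.0) to (8.7, 7.3), a distance of √(1.7² + 1.3²) ≈ 2.1.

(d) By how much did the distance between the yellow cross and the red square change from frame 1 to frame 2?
+0.6

Distance in frame 1: 6.5. Distance in frame 2: 7.1.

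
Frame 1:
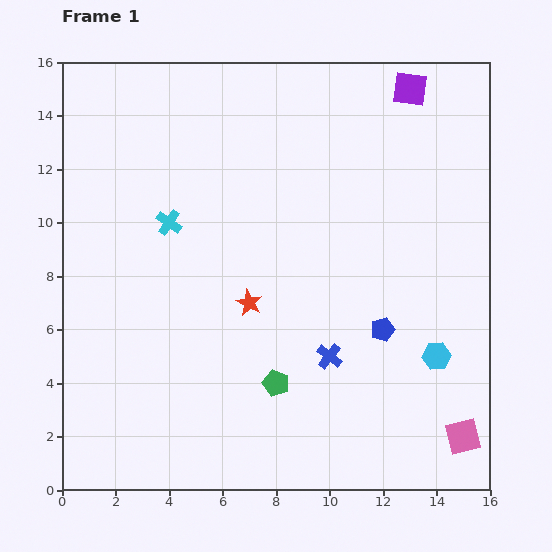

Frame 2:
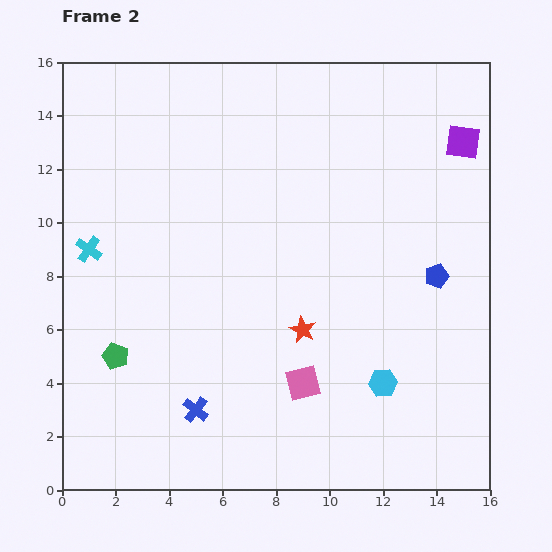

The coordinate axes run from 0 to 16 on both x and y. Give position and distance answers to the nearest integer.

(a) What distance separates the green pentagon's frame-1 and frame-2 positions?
6

The green pentagon moved from (8, 4) to (2, 5), a distance of √(6² + 1²) ≈ 6.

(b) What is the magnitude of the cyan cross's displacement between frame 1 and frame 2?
3

The cyan cross moved from (4, 10) to (1, 9), a distance of √(3² + 1²) ≈ 3.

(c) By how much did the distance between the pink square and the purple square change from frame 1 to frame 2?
-2

Distance in frame 1: 13. Distance in frame 2: 11.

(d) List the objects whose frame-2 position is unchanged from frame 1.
none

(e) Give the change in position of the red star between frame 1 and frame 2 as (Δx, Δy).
(2, -1)

The red star was at (7, 7) in frame 1 and (9, 6) in frame 2.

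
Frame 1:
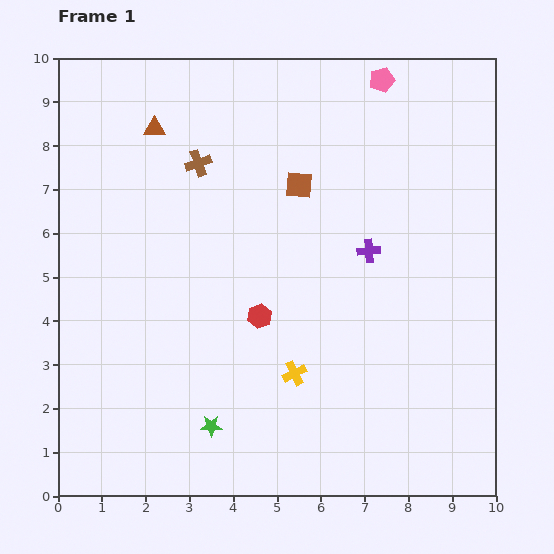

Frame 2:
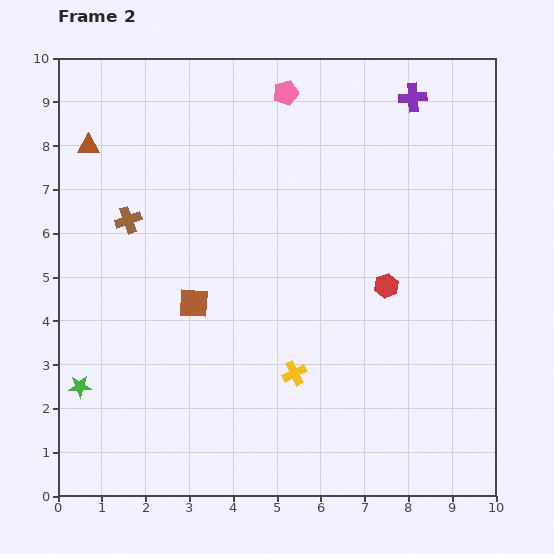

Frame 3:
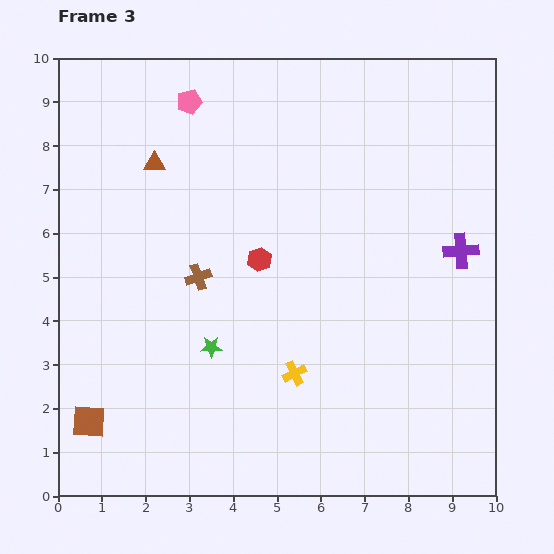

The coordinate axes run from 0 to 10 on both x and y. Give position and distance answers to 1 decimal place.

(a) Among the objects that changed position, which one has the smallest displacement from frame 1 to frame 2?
the brown triangle

(moved 1.6)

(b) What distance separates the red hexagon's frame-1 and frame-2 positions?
3.0

The red hexagon moved from (4.6, 4.1) to (7.5, 4.8), a distance of √(2.9² + 0.7²) ≈ 3.0.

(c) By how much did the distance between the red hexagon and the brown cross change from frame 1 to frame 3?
-2.3

Distance in frame 1: 3.8. Distance in frame 3: 1.5.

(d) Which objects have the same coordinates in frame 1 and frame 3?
the yellow cross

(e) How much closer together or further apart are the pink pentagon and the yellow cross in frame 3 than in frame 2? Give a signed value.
+0.2

Distance in frame 2: 6.4. Distance in frame 3: 6.6.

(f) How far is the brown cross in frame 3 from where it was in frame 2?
2.1

The brown cross moved from (1.6, 6.3) to (3.2, 5.0), a distance of √(1.6² + 1.3²) ≈ 2.1.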